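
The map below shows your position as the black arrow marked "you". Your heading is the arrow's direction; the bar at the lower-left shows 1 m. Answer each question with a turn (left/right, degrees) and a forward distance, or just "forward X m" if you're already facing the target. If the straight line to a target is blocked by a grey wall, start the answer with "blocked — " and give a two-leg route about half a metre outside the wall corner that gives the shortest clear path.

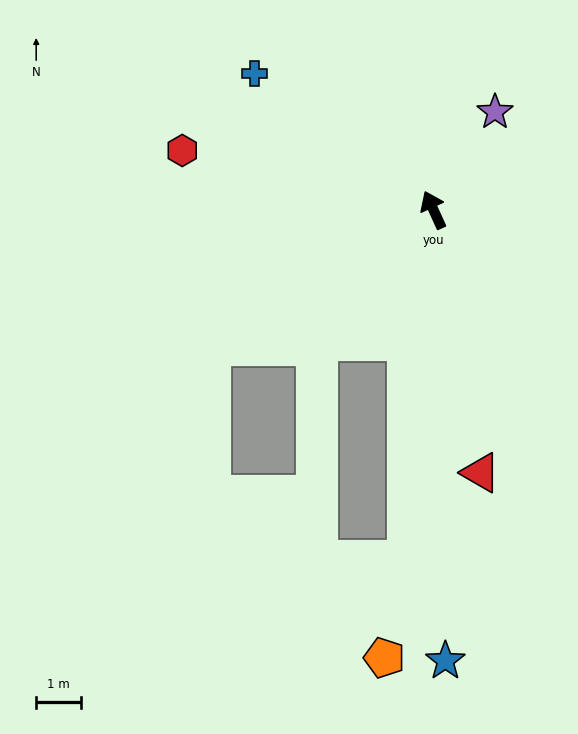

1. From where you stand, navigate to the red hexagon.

turn left 52°, forward 5.8 m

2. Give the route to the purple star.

turn right 57°, forward 2.6 m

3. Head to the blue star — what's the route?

turn left 157°, forward 10.1 m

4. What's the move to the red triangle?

turn left 166°, forward 6.0 m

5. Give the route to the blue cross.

turn left 28°, forward 5.0 m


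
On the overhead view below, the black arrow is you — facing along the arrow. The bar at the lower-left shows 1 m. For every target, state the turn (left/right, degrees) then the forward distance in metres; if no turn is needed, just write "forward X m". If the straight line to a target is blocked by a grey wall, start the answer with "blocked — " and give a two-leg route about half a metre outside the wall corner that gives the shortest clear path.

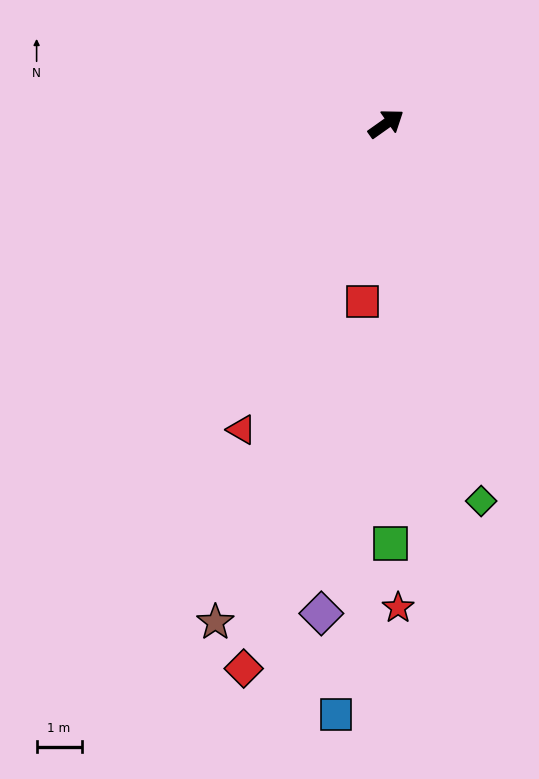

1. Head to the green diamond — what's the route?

turn right 111°, forward 8.6 m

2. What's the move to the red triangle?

turn right 151°, forward 7.5 m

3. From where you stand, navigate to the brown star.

turn right 144°, forward 11.7 m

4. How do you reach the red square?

turn right 133°, forward 4.0 m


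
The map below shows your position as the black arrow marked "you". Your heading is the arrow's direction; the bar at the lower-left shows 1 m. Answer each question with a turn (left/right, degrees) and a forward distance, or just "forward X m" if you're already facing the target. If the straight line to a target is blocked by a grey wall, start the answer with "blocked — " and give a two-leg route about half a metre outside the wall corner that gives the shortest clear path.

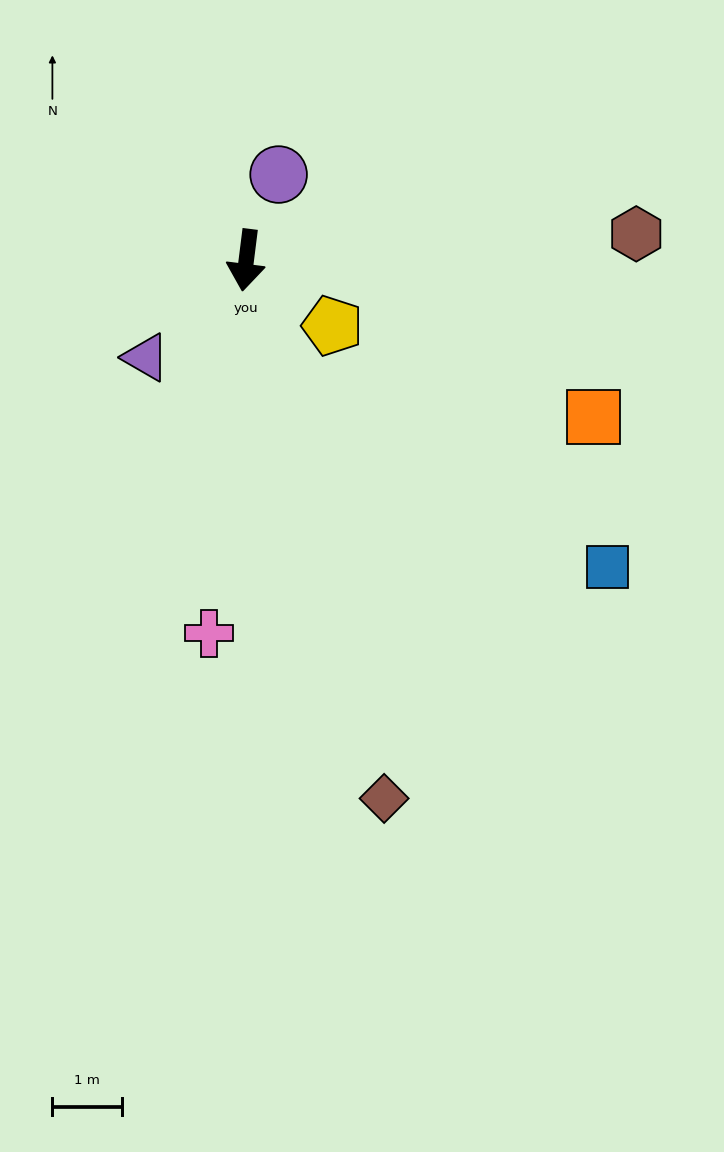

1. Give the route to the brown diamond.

turn left 22°, forward 8.0 m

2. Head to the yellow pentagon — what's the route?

turn left 60°, forward 1.6 m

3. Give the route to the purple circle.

turn left 166°, forward 1.3 m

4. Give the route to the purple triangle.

turn right 39°, forward 2.0 m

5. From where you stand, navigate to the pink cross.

forward 5.4 m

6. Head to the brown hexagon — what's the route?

turn left 101°, forward 5.6 m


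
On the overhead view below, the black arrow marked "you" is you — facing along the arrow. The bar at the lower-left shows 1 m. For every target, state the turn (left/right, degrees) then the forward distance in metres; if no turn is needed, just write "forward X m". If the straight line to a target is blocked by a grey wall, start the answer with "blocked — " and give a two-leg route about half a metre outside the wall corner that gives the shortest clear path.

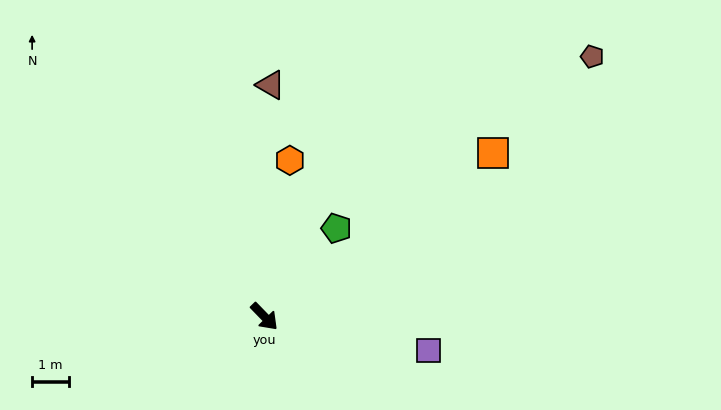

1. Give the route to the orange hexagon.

turn left 127°, forward 4.3 m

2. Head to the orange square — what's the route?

turn left 81°, forward 7.7 m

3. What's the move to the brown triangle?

turn left 134°, forward 6.3 m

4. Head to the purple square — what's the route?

turn left 34°, forward 4.6 m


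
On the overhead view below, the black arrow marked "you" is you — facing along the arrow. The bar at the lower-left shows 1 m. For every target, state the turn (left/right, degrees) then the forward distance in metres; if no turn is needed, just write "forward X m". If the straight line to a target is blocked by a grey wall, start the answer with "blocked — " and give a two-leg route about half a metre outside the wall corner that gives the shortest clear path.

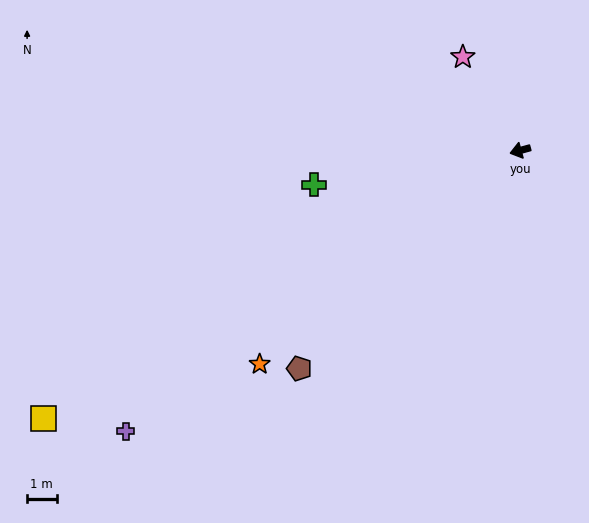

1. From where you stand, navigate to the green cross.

turn right 6°, forward 7.1 m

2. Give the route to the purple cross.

turn left 20°, forward 16.4 m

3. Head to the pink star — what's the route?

turn right 74°, forward 3.7 m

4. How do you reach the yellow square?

turn left 14°, forward 18.6 m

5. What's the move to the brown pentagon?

turn left 29°, forward 10.5 m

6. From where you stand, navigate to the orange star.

turn left 24°, forward 11.4 m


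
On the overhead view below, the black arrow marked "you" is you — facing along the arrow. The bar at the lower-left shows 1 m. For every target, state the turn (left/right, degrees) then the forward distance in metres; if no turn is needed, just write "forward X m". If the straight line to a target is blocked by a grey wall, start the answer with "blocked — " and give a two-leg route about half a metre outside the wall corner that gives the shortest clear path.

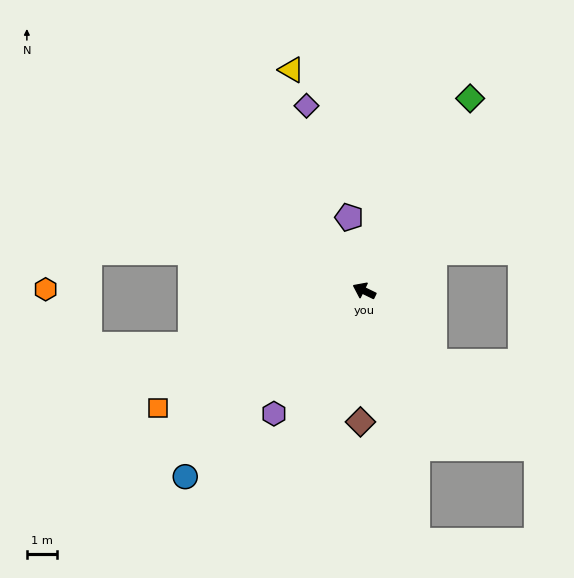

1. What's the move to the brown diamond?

turn left 114°, forward 4.4 m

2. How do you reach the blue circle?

turn left 72°, forward 8.7 m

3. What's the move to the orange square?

turn left 56°, forward 8.0 m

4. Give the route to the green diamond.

turn right 93°, forward 7.4 m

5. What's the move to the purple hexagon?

turn left 80°, forward 5.1 m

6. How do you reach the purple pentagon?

turn right 52°, forward 2.5 m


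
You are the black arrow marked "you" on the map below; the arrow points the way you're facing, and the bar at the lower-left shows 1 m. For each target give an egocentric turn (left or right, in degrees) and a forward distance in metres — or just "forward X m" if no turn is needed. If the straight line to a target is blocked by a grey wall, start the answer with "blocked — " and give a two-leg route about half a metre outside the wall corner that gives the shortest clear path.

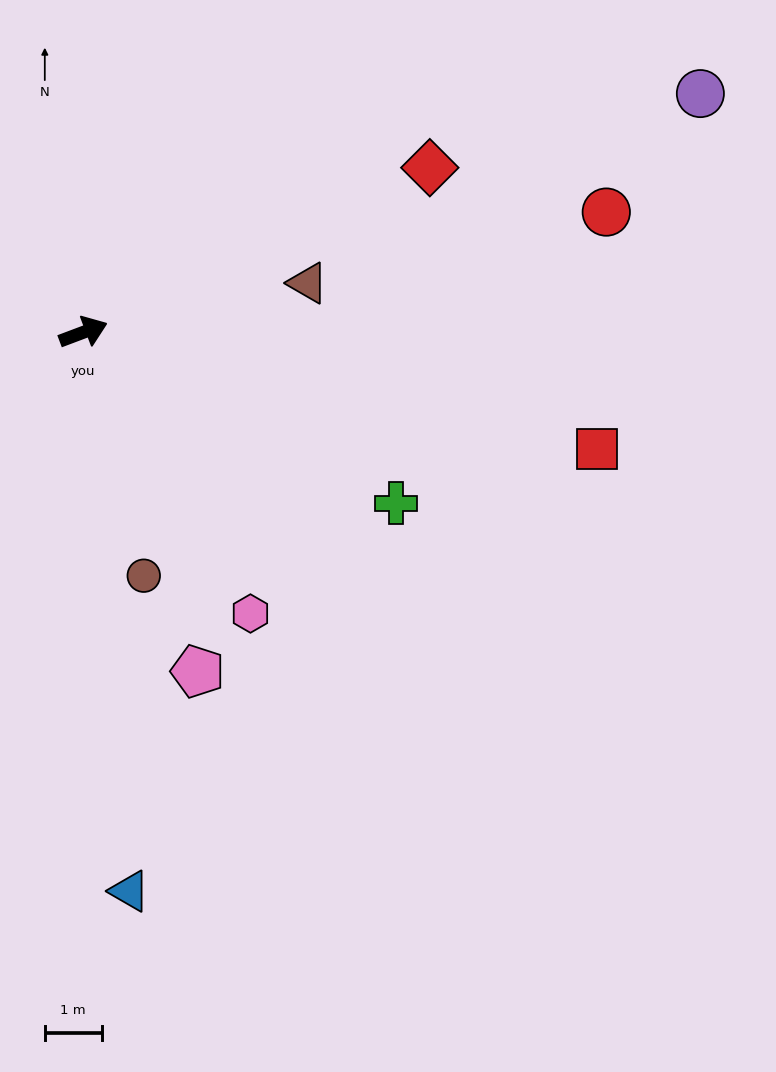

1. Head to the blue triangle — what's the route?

turn right 106°, forward 9.8 m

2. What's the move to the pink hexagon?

turn right 80°, forward 5.7 m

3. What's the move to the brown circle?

turn right 97°, forward 4.4 m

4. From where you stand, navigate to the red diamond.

turn left 5°, forward 6.7 m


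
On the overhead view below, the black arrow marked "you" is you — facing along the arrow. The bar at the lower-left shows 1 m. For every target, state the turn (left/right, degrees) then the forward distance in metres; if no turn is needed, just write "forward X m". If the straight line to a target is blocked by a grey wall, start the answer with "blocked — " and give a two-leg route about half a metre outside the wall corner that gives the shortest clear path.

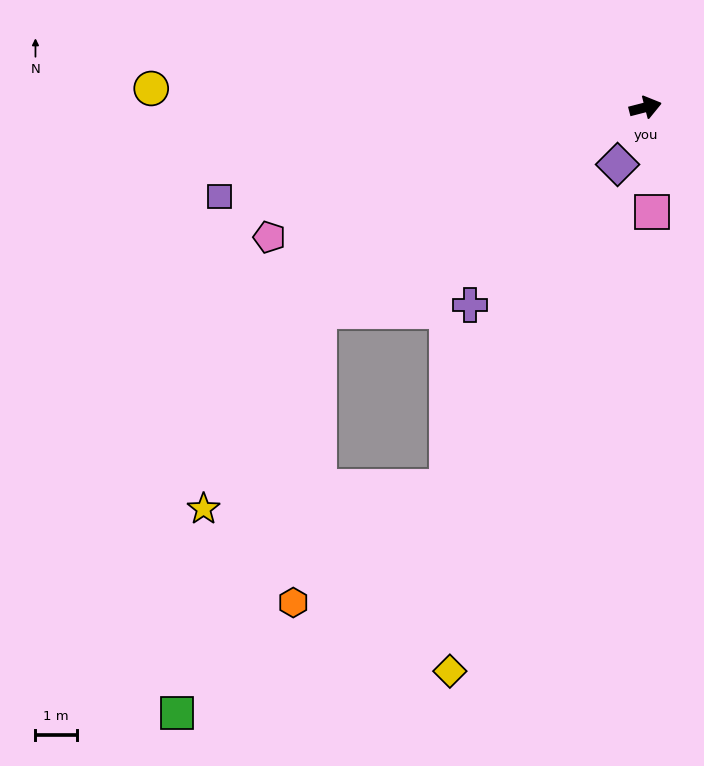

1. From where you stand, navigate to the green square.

blocked — turn right 162°, forward 9.3 m, then turn left 38°, forward 10.3 m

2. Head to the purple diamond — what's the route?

turn right 130°, forward 1.5 m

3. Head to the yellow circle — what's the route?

turn left 163°, forward 11.9 m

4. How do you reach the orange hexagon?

blocked — turn right 162°, forward 9.3 m, then turn left 52°, forward 7.0 m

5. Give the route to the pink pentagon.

turn right 175°, forward 9.6 m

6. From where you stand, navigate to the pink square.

turn right 101°, forward 2.5 m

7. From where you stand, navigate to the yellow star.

blocked — turn right 162°, forward 9.3 m, then turn left 27°, forward 5.5 m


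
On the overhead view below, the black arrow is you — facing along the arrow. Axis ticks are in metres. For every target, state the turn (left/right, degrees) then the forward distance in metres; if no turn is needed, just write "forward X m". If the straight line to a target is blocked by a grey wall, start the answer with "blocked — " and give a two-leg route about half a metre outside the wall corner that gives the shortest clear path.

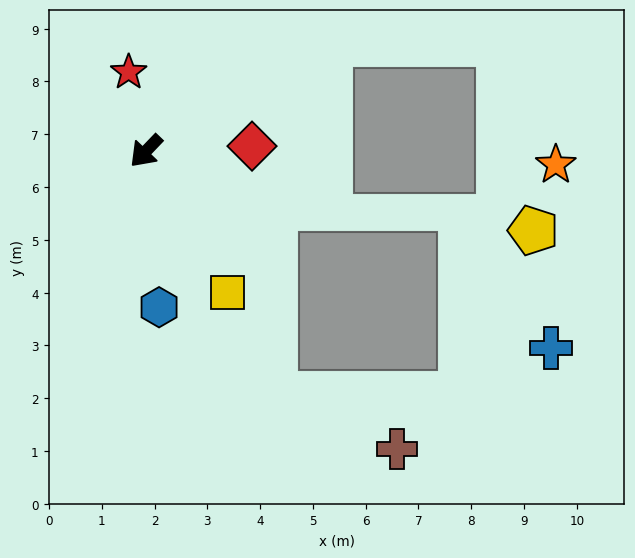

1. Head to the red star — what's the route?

turn right 124°, forward 1.5 m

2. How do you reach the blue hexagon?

turn left 49°, forward 3.0 m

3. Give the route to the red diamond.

turn left 136°, forward 2.0 m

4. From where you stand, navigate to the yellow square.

turn left 74°, forward 3.1 m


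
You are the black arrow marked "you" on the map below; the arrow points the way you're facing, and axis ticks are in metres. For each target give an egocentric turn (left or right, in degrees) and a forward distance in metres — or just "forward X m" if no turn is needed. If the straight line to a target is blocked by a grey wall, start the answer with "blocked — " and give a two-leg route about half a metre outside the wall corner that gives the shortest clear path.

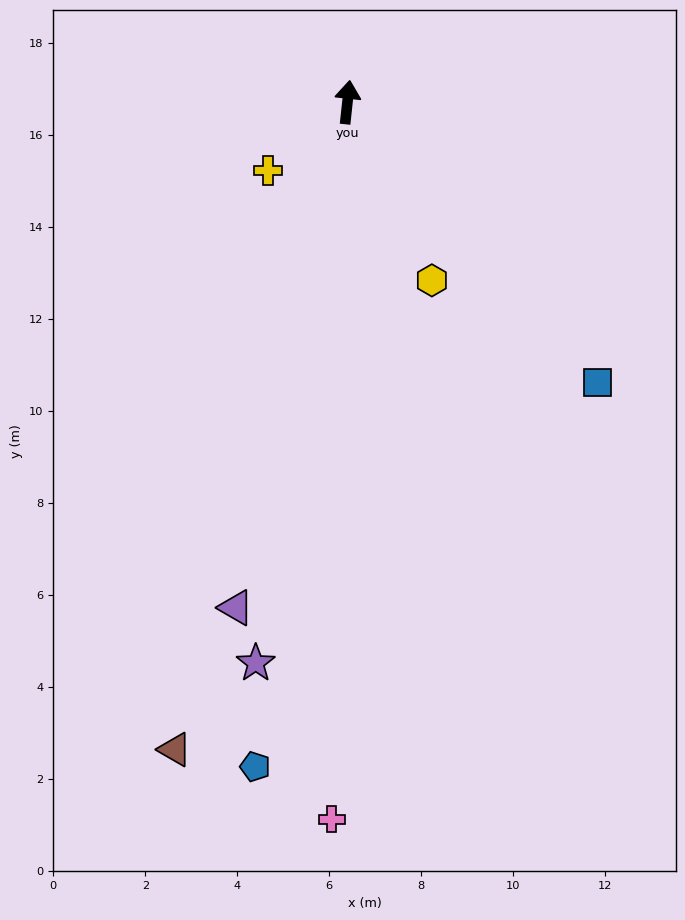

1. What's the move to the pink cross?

turn right 175°, forward 15.6 m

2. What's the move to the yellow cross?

turn left 137°, forward 2.3 m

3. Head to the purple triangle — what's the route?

turn left 174°, forward 11.3 m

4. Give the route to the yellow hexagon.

turn right 149°, forward 4.3 m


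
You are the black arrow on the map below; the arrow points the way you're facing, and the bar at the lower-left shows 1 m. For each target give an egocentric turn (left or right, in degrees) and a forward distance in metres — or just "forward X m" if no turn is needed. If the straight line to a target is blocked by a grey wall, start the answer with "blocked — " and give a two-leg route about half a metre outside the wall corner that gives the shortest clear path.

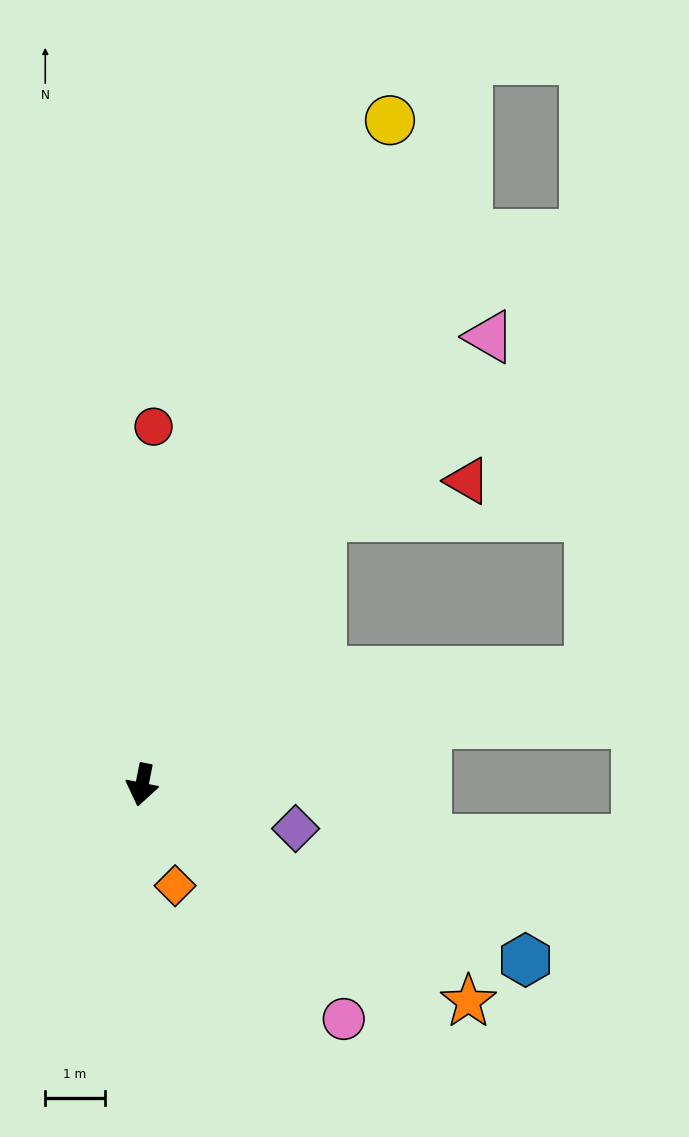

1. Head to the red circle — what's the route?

turn right 171°, forward 6.0 m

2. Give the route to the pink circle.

turn left 52°, forward 5.2 m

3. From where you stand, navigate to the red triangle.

blocked — turn left 158°, forward 5.4 m, then turn right 43°, forward 2.5 m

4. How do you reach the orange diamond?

turn left 29°, forward 1.8 m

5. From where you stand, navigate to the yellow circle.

turn left 171°, forward 11.9 m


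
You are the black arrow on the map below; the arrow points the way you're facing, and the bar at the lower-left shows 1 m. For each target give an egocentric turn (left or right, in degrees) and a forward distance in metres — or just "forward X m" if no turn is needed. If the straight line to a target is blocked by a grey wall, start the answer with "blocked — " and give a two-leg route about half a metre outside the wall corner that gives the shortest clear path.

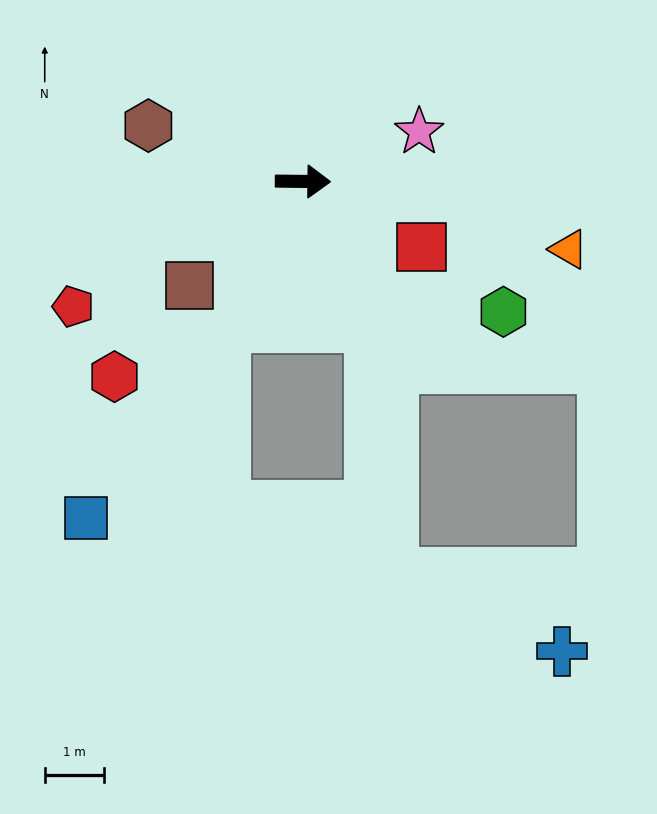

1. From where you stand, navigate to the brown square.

turn right 137°, forward 2.6 m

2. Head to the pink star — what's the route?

turn left 24°, forward 2.1 m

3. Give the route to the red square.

turn right 28°, forward 2.3 m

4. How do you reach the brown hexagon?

turn left 161°, forward 2.8 m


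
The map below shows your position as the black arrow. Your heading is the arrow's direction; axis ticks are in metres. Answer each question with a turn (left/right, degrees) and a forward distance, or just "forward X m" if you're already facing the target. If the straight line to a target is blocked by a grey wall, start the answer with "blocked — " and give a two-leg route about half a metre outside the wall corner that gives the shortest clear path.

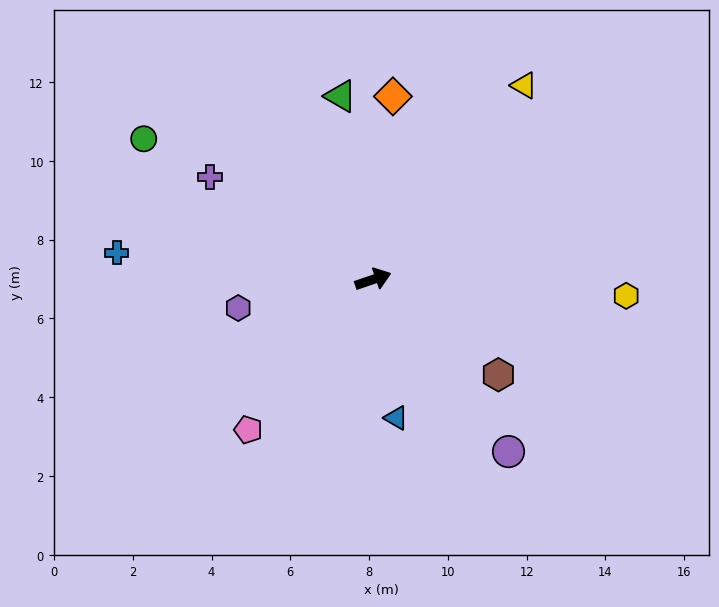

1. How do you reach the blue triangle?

turn right 99°, forward 3.6 m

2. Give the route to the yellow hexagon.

turn right 23°, forward 6.4 m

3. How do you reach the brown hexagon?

turn right 56°, forward 4.0 m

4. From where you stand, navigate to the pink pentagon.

turn right 149°, forward 5.0 m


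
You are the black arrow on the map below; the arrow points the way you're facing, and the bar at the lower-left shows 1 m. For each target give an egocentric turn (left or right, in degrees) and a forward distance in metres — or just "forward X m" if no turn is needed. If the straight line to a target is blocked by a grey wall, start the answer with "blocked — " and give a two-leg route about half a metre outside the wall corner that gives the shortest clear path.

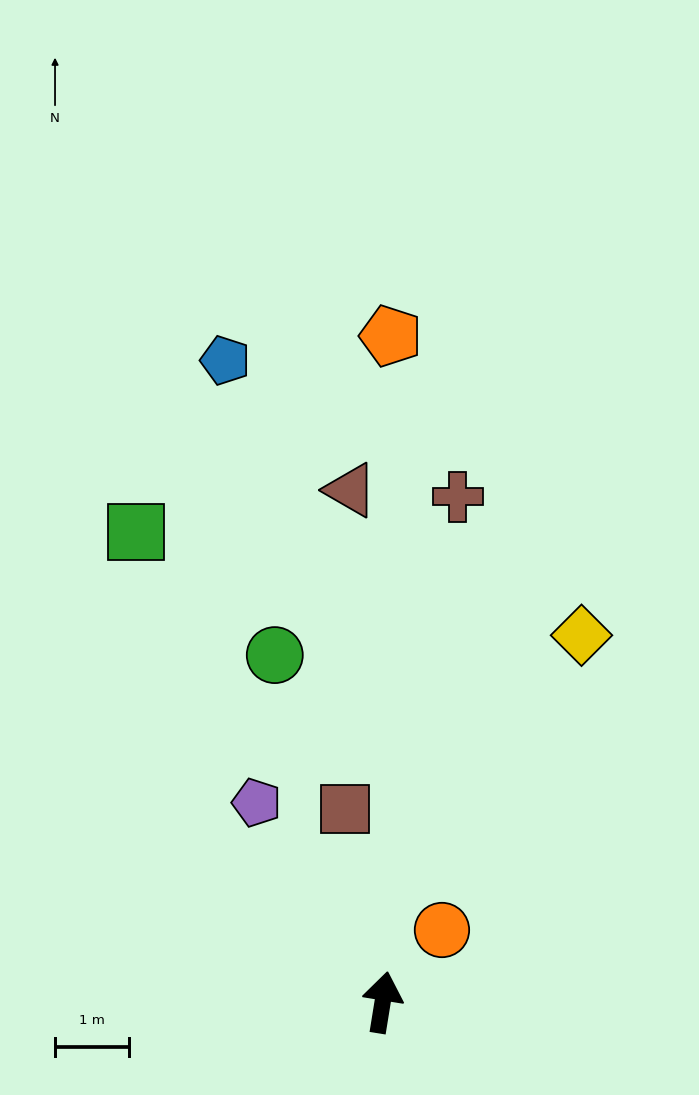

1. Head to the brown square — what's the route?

turn left 20°, forward 2.7 m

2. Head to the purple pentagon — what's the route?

turn left 41°, forward 3.2 m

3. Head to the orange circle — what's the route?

turn right 30°, forward 1.3 m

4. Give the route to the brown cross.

forward 6.9 m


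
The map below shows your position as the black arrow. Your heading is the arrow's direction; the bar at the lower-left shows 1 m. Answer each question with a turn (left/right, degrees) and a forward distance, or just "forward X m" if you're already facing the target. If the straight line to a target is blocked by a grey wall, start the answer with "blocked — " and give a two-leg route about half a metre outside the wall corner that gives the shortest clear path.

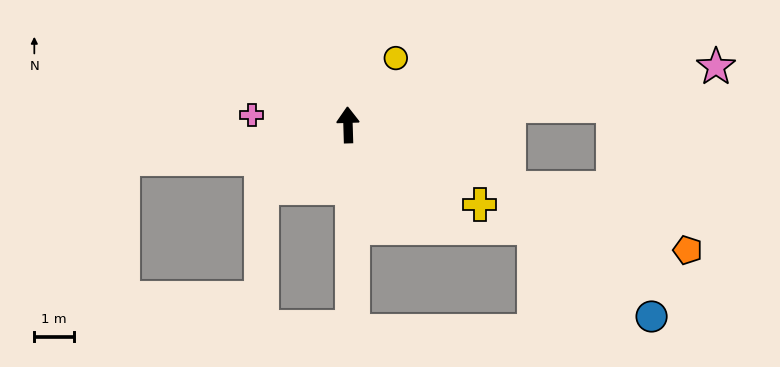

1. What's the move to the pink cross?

turn left 82°, forward 2.4 m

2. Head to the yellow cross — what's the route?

turn right 123°, forward 3.9 m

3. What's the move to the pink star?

turn right 83°, forward 9.4 m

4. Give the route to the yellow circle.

turn right 37°, forward 2.1 m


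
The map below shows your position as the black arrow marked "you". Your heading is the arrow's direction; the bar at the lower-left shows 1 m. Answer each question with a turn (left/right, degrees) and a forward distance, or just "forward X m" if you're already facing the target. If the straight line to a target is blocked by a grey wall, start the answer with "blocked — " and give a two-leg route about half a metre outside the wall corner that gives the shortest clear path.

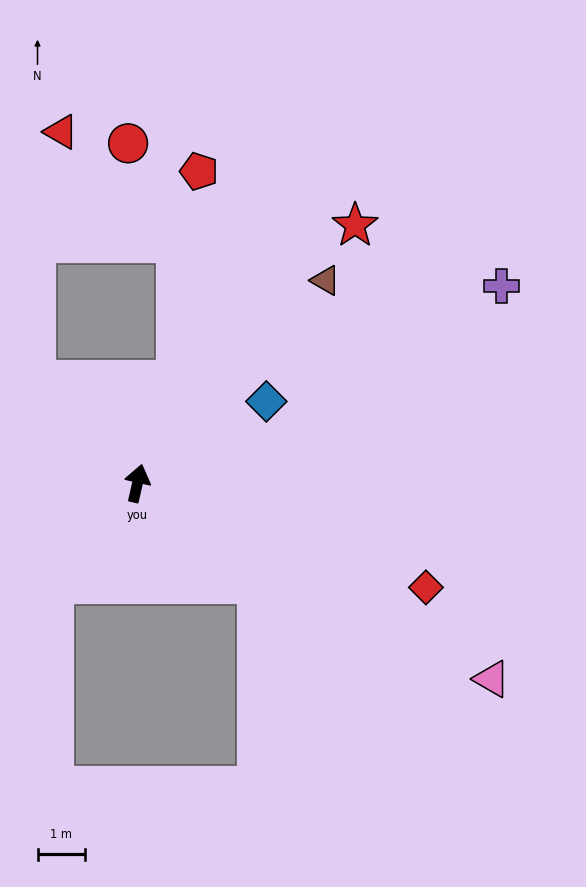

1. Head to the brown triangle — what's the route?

turn right 30°, forward 5.9 m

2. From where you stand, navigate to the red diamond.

turn right 97°, forward 6.5 m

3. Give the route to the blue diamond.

turn right 45°, forward 3.2 m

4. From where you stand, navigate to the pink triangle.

turn right 106°, forward 8.6 m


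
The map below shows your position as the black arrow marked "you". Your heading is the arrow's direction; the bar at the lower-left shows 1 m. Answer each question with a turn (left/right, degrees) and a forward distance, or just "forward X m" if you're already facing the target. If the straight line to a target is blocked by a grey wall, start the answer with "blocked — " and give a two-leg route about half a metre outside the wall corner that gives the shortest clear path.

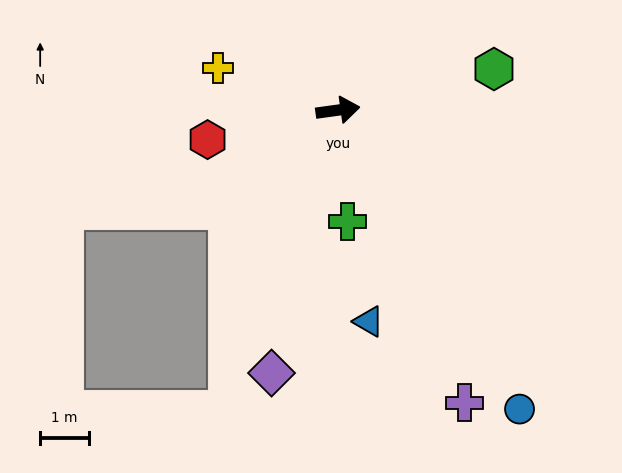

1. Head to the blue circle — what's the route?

turn right 67°, forward 7.2 m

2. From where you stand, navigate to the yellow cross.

turn left 153°, forward 2.6 m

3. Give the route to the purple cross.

turn right 74°, forward 6.5 m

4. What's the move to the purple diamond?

turn right 112°, forward 5.6 m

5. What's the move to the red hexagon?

turn right 175°, forward 2.7 m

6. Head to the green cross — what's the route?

turn right 93°, forward 2.3 m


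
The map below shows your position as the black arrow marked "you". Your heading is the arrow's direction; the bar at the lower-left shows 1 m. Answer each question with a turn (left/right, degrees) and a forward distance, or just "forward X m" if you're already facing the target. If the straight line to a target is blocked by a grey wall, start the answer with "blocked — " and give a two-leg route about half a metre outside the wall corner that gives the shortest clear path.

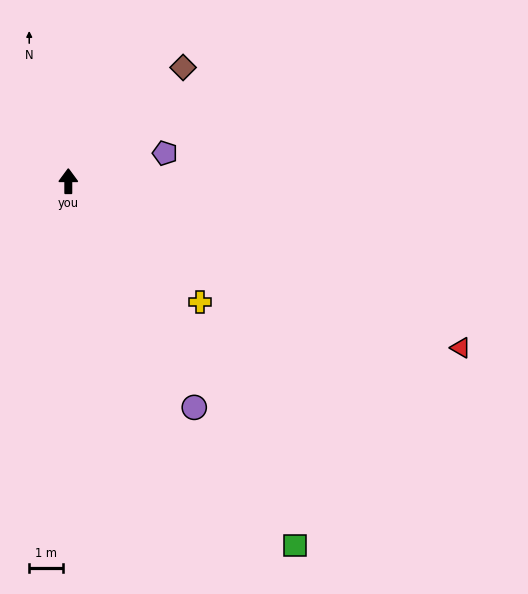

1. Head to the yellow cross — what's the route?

turn right 133°, forward 5.4 m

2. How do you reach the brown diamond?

turn right 45°, forward 4.8 m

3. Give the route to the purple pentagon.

turn right 74°, forward 3.0 m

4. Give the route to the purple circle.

turn right 151°, forward 7.8 m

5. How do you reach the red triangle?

turn right 113°, forward 12.8 m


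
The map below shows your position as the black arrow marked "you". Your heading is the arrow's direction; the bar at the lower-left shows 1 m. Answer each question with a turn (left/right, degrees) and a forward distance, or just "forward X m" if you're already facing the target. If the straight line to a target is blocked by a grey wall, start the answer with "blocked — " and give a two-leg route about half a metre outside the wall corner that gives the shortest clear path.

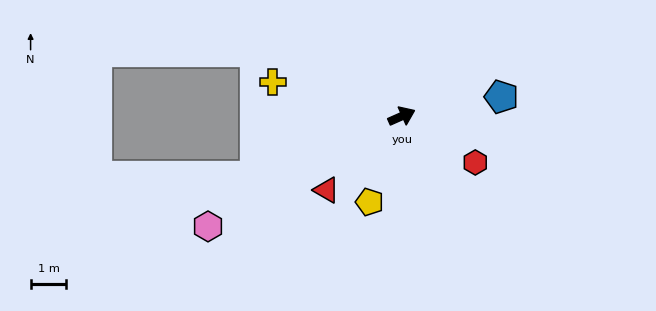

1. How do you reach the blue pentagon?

turn right 13°, forward 2.8 m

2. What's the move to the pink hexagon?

turn right 174°, forward 6.2 m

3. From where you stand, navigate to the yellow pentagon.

turn right 134°, forward 2.6 m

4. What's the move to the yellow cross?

turn left 141°, forward 3.7 m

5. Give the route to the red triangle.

turn right 159°, forward 2.9 m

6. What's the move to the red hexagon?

turn right 56°, forward 2.4 m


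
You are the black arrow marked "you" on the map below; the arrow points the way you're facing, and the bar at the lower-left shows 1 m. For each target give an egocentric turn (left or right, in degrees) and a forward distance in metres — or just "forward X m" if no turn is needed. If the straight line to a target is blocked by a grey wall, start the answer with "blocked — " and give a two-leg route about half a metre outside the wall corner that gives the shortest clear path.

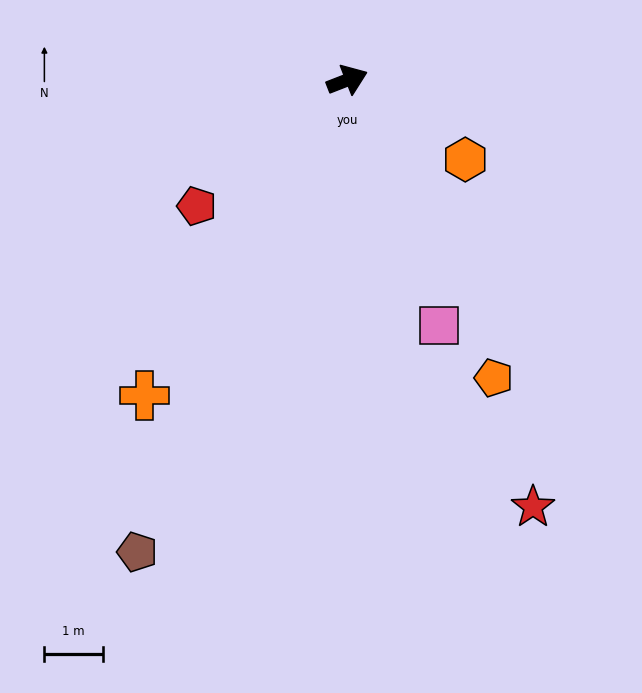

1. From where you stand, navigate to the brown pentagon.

turn right 135°, forward 8.8 m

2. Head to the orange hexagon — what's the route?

turn right 55°, forward 2.4 m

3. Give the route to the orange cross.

turn right 144°, forward 6.4 m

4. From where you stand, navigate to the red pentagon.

turn right 161°, forward 3.4 m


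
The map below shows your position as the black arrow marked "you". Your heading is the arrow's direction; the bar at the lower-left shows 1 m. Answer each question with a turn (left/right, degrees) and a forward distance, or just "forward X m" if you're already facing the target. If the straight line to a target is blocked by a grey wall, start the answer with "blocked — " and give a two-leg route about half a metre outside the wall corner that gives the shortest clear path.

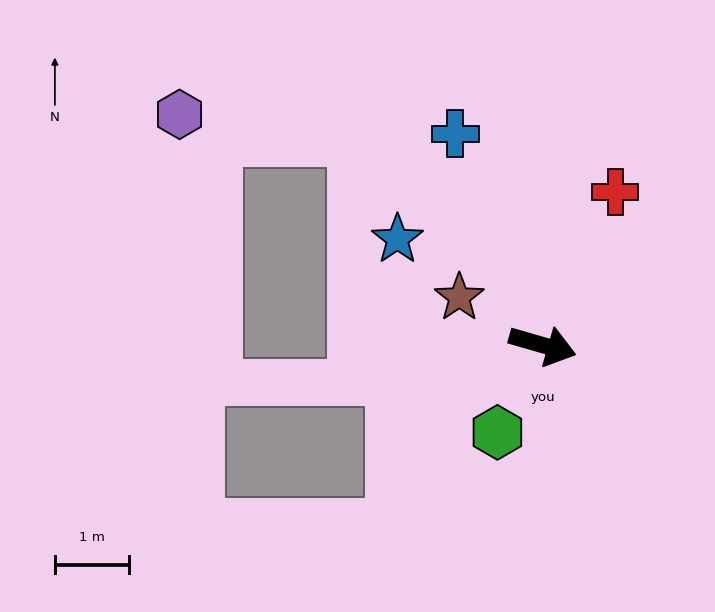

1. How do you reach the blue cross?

turn left 129°, forward 3.1 m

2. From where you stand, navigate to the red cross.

turn left 81°, forward 2.3 m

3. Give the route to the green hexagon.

turn right 101°, forward 1.3 m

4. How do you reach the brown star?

turn left 166°, forward 1.3 m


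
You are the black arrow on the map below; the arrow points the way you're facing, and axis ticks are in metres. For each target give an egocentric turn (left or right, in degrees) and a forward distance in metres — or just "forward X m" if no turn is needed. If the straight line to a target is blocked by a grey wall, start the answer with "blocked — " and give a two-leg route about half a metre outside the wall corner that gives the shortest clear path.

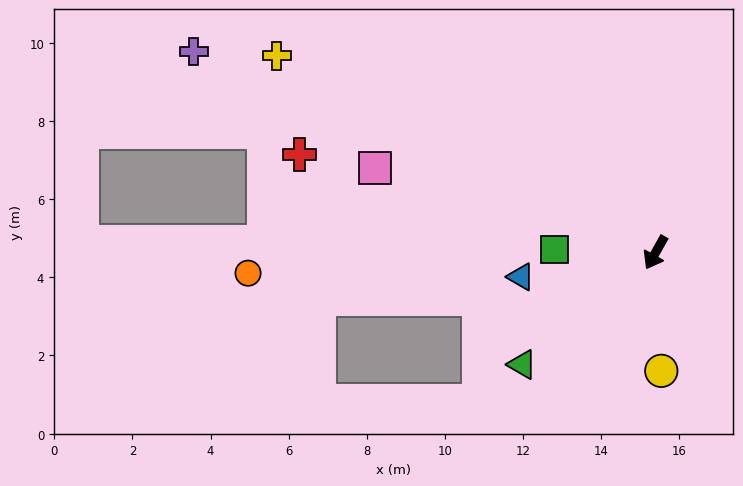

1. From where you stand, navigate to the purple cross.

turn right 84°, forward 12.9 m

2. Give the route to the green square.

turn right 63°, forward 2.6 m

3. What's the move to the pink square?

turn right 78°, forward 7.5 m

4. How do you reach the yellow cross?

turn right 88°, forward 10.9 m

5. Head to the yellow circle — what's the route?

turn left 32°, forward 3.0 m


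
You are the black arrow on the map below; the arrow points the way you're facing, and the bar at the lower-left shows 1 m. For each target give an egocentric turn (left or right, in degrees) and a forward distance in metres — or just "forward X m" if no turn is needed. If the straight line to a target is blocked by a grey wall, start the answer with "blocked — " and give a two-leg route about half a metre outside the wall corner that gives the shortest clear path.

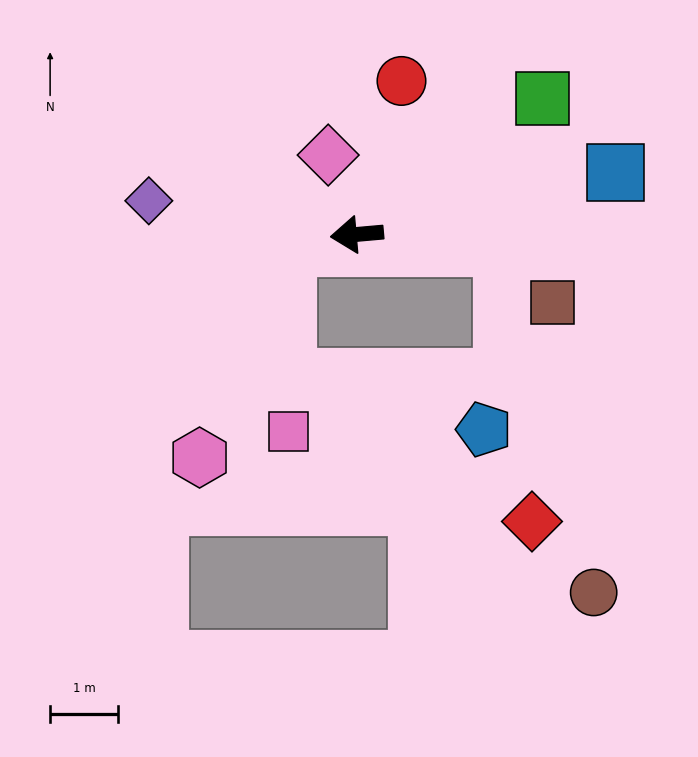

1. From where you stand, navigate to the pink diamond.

turn right 75°, forward 1.2 m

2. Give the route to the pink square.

blocked — turn left 5°, forward 1.0 m, then turn left 81°, forward 2.7 m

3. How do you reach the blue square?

turn right 172°, forward 3.9 m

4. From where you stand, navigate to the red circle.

turn right 111°, forward 2.4 m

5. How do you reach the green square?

turn right 149°, forward 3.4 m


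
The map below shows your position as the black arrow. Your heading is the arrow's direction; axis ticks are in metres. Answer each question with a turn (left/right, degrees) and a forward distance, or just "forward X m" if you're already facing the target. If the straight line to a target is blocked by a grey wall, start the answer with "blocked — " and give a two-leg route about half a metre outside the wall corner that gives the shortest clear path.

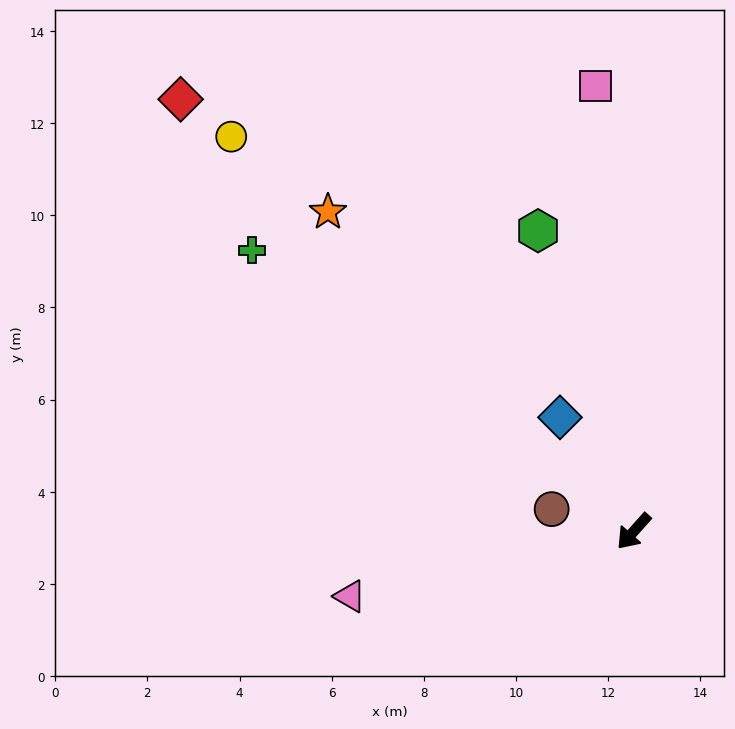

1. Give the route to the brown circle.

turn right 63°, forward 1.8 m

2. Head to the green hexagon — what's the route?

turn right 121°, forward 6.8 m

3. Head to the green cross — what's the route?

turn right 85°, forward 10.3 m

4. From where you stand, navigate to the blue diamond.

turn right 105°, forward 2.9 m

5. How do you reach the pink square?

turn right 133°, forward 9.7 m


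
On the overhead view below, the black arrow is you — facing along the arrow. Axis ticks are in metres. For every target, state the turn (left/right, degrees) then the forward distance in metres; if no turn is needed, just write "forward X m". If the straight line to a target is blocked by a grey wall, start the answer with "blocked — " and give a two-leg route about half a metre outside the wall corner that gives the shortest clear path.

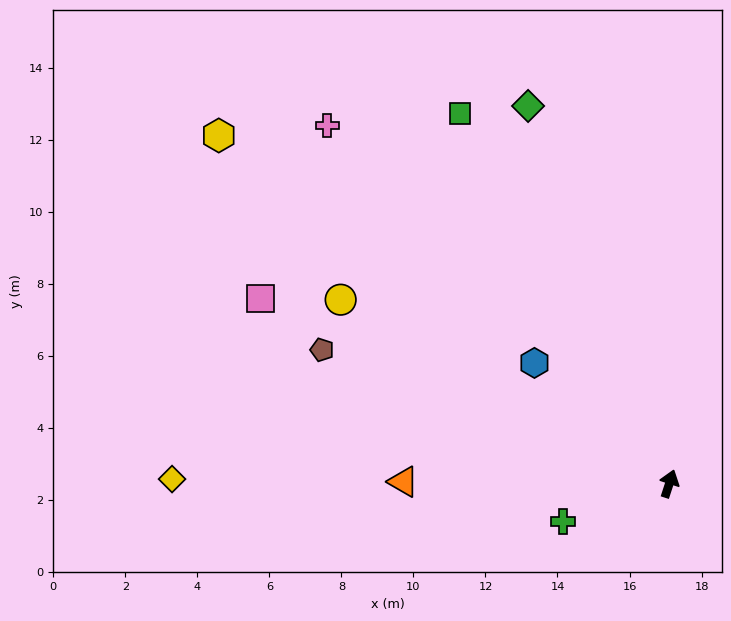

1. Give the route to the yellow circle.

turn left 79°, forward 10.5 m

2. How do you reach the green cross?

turn left 128°, forward 3.1 m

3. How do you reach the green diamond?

turn left 39°, forward 11.2 m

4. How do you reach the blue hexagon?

turn left 66°, forward 5.0 m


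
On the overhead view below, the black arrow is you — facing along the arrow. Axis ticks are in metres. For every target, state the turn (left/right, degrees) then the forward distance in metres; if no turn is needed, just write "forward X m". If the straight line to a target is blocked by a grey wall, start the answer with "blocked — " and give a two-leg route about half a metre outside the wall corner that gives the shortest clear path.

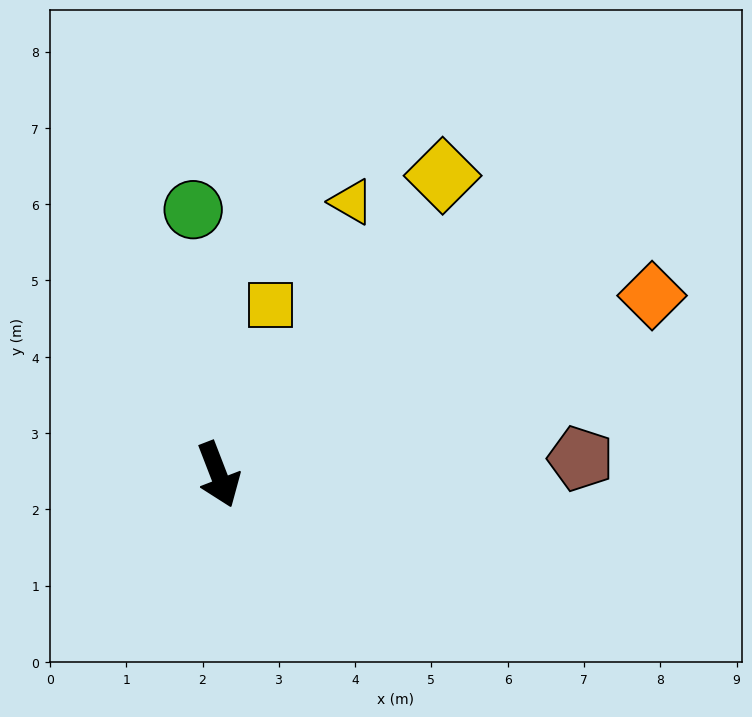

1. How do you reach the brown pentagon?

turn left 71°, forward 4.8 m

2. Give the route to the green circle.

turn left 164°, forward 3.5 m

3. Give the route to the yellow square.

turn left 142°, forward 2.3 m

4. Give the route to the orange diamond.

turn left 91°, forward 6.1 m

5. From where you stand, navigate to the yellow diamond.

turn left 122°, forward 4.9 m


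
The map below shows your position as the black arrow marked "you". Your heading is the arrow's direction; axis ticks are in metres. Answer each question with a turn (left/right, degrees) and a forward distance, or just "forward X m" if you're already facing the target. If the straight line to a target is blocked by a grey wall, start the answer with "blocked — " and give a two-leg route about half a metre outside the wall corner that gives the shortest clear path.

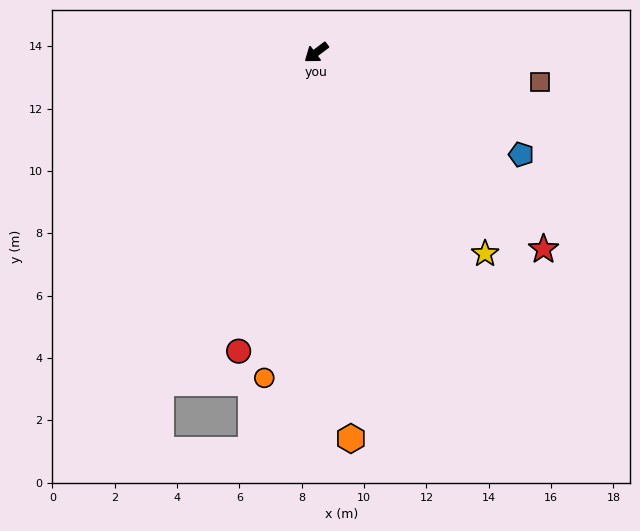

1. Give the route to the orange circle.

turn left 44°, forward 10.6 m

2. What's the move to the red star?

turn left 102°, forward 9.6 m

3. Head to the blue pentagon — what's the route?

turn left 117°, forward 7.3 m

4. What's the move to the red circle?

turn left 38°, forward 9.9 m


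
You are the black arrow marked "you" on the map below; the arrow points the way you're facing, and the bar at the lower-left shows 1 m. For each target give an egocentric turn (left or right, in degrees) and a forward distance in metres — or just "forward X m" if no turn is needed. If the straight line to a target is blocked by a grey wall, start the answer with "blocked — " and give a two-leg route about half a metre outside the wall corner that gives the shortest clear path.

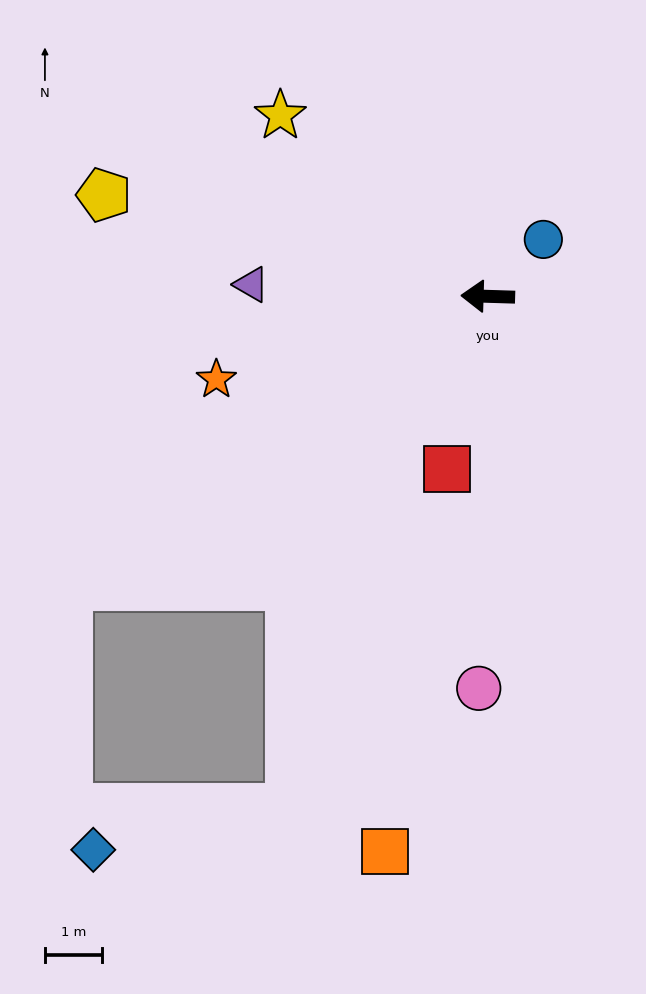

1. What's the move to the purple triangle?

forward 4.1 m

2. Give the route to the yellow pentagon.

turn right 13°, forward 6.9 m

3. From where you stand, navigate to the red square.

turn left 79°, forward 3.1 m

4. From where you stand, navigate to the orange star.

turn left 19°, forward 4.9 m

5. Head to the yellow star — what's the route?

turn right 39°, forward 4.8 m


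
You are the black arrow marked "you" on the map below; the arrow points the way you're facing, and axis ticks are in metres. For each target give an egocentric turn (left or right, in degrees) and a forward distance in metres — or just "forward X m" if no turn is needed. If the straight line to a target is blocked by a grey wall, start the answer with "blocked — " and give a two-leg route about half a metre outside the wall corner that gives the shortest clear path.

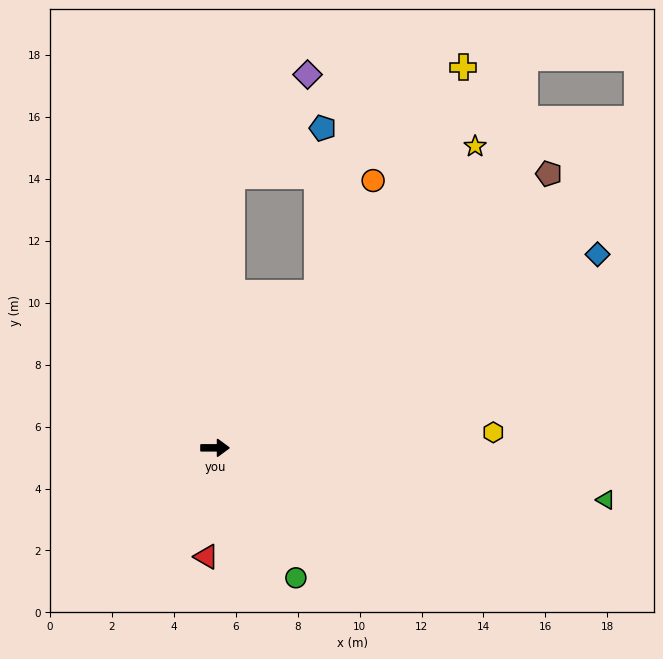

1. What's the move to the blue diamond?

turn left 27°, forward 13.8 m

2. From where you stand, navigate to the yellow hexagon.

turn left 3°, forward 9.0 m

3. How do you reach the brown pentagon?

turn left 39°, forward 13.9 m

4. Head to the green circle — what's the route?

turn right 58°, forward 4.9 m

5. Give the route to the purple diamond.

blocked — turn left 86°, forward 8.8 m, then turn right 33°, forward 4.1 m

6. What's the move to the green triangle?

turn right 8°, forward 12.7 m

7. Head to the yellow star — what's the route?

turn left 49°, forward 12.9 m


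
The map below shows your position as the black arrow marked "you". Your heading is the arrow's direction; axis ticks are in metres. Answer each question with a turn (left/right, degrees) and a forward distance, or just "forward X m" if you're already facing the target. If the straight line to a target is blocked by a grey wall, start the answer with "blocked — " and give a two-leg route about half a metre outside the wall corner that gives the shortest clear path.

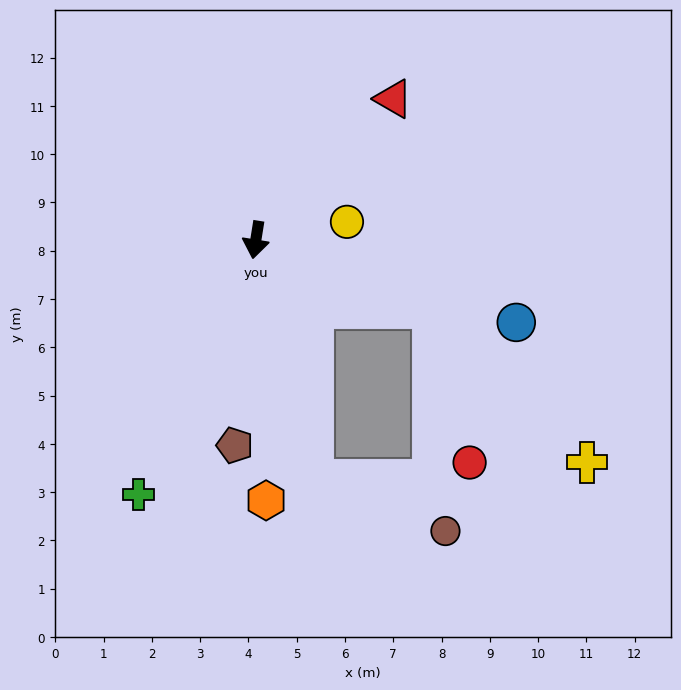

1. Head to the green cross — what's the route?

turn right 16°, forward 5.8 m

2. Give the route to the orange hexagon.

turn left 11°, forward 5.4 m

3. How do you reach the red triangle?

turn left 145°, forward 4.1 m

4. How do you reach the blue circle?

turn left 81°, forward 5.7 m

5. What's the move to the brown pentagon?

turn left 3°, forward 4.3 m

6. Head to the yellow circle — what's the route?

turn left 110°, forward 1.9 m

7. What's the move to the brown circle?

blocked — turn left 23°, forward 5.1 m, then turn left 55°, forward 2.9 m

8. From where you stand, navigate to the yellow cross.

blocked — turn left 78°, forward 3.9 m, then turn right 24°, forward 4.5 m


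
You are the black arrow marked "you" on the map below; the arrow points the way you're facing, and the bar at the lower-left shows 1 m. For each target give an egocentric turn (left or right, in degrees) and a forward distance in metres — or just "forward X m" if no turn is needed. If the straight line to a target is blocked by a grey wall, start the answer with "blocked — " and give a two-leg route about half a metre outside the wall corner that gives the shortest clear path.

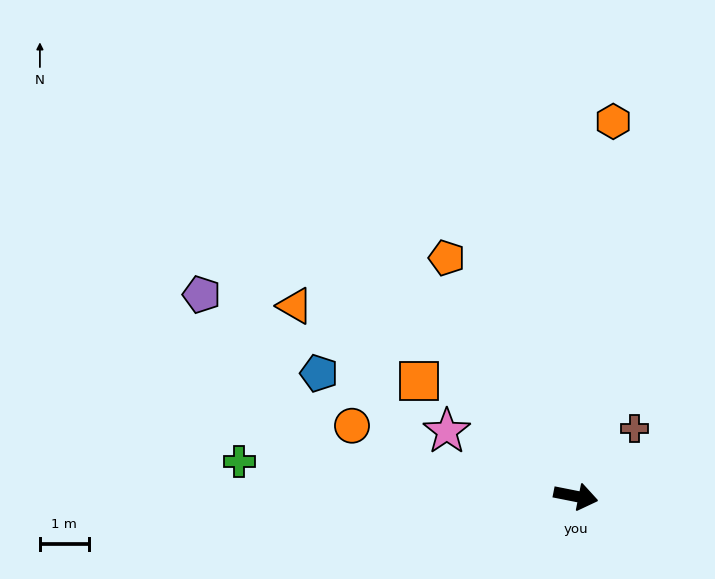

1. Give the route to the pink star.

turn left 164°, forward 3.0 m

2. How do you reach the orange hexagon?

turn left 96°, forward 7.7 m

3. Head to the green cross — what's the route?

turn right 175°, forward 7.0 m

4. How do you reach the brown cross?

turn left 60°, forward 1.8 m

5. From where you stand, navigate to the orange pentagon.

turn left 130°, forward 5.6 m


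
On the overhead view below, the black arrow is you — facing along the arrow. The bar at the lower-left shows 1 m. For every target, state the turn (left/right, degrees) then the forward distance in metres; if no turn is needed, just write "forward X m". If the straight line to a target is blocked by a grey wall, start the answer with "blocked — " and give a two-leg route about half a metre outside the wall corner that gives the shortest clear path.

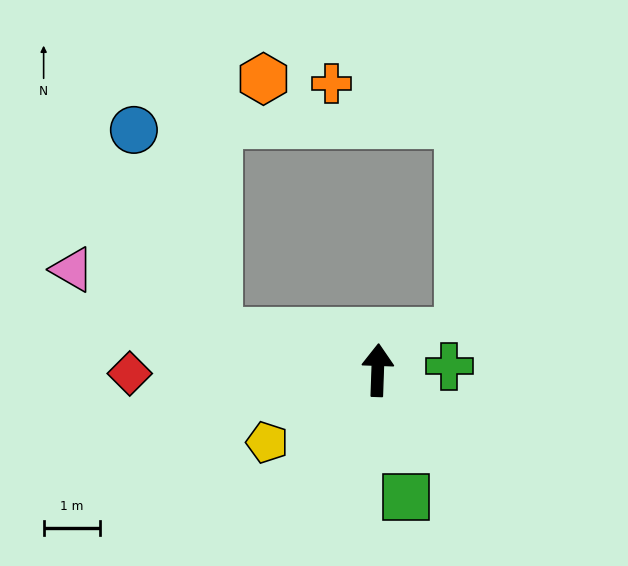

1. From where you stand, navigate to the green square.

turn right 166°, forward 2.3 m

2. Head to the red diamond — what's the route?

turn left 93°, forward 4.4 m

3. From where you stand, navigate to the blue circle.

blocked — turn left 78°, forward 2.9 m, then turn right 53°, forward 3.9 m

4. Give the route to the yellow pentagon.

turn left 125°, forward 2.3 m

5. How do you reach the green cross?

turn right 85°, forward 1.3 m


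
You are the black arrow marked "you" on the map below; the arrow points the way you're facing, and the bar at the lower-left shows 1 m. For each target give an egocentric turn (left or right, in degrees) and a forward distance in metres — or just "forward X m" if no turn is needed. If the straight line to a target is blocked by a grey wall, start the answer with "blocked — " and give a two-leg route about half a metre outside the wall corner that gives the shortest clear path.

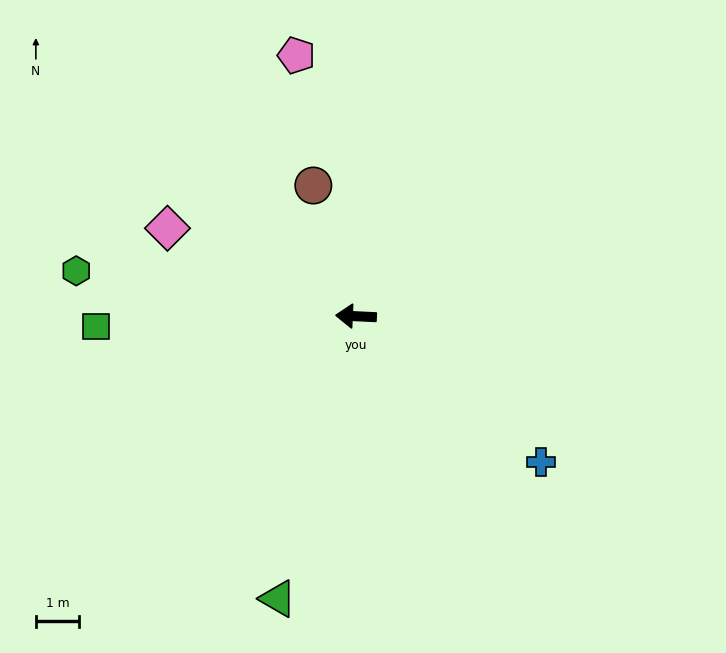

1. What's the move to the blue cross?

turn left 144°, forward 5.4 m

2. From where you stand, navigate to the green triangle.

turn left 77°, forward 6.7 m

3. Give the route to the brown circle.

turn right 69°, forward 3.2 m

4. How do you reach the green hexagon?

turn right 7°, forward 6.5 m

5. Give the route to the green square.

turn left 5°, forward 6.0 m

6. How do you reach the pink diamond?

turn right 22°, forward 4.8 m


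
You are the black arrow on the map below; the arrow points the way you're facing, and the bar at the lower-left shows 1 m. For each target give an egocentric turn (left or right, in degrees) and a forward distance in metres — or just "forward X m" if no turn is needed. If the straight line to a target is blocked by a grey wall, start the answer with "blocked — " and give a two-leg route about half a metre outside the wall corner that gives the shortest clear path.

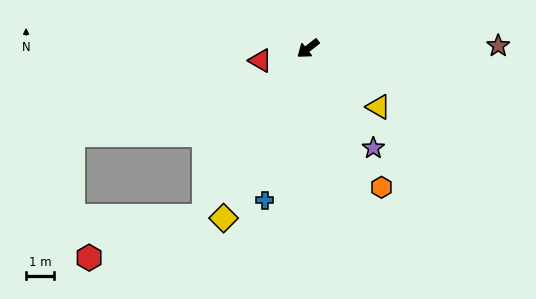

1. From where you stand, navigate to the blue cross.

turn left 36°, forward 5.6 m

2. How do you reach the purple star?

turn left 85°, forward 4.3 m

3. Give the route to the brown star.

turn left 143°, forward 6.8 m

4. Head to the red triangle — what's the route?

turn right 24°, forward 1.8 m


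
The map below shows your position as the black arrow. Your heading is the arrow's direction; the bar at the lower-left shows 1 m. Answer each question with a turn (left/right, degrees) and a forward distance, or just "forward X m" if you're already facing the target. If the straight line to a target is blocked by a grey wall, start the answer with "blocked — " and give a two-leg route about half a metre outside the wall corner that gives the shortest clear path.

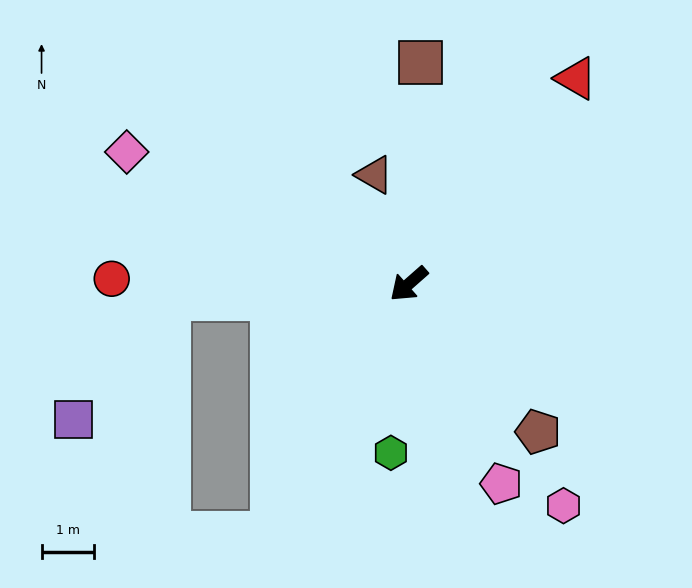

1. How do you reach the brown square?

turn right 134°, forward 4.2 m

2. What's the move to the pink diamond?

turn right 66°, forward 5.9 m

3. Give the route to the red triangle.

turn right 171°, forward 5.0 m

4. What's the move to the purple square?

blocked — turn right 38°, forward 4.6 m, then turn left 49°, forward 2.9 m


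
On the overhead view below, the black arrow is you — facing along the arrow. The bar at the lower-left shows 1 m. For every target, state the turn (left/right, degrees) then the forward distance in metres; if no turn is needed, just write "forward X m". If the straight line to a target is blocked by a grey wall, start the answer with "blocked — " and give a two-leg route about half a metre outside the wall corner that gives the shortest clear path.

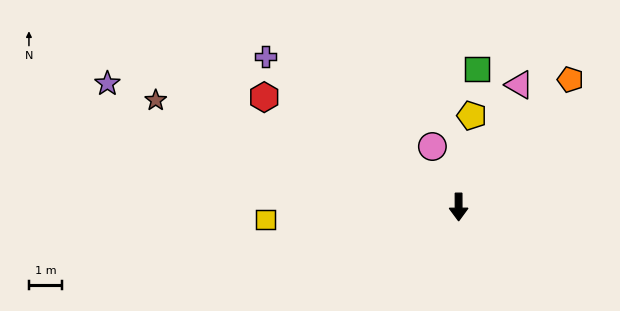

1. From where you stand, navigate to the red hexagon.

turn right 120°, forward 6.7 m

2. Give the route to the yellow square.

turn right 87°, forward 5.8 m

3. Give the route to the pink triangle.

turn left 153°, forward 4.1 m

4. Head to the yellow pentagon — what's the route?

turn left 172°, forward 2.8 m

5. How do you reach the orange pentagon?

turn left 139°, forward 5.1 m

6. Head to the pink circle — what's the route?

turn right 157°, forward 2.0 m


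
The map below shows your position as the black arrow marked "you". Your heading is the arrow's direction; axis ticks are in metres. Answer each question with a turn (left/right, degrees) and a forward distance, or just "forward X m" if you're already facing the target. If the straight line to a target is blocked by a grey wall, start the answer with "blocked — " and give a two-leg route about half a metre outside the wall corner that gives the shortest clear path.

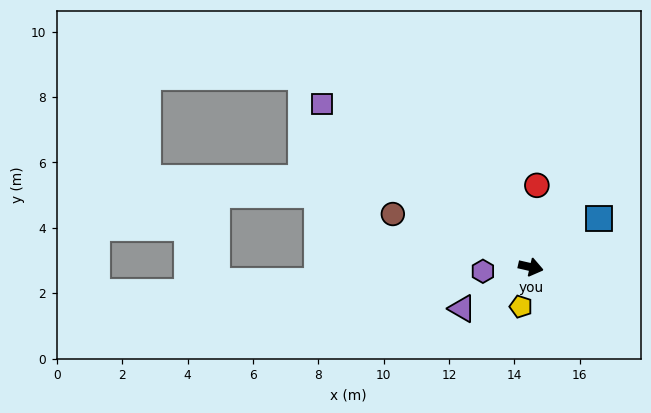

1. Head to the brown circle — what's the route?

turn left 172°, forward 4.5 m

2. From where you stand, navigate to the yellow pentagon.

turn right 91°, forward 1.2 m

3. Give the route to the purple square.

turn left 155°, forward 8.1 m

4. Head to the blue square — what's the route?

turn left 48°, forward 2.6 m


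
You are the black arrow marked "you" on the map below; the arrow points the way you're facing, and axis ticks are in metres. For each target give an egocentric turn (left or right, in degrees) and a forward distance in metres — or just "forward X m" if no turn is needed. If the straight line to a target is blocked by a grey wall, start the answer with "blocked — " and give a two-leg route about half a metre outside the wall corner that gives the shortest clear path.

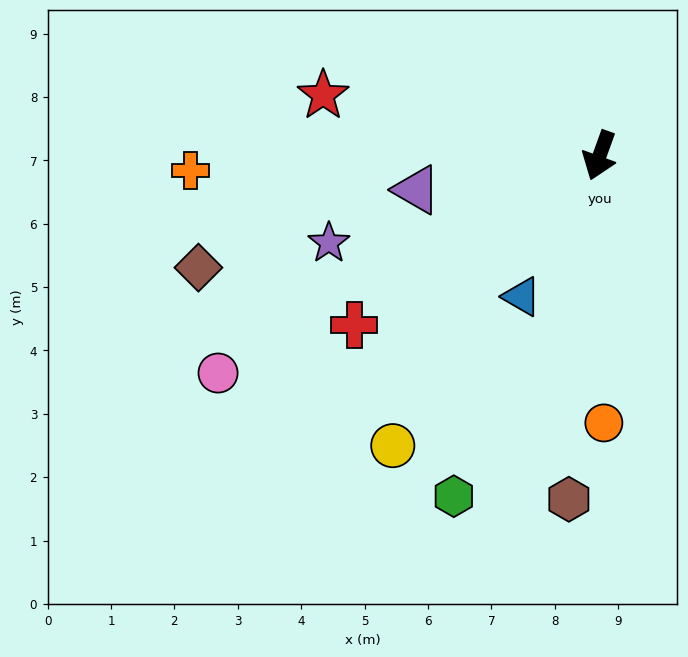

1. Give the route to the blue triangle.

turn right 9°, forward 2.5 m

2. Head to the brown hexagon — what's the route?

turn left 15°, forward 5.4 m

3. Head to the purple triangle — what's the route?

turn right 60°, forward 2.9 m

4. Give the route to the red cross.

turn right 35°, forward 4.7 m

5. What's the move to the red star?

turn right 82°, forward 4.5 m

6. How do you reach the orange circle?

turn left 21°, forward 4.2 m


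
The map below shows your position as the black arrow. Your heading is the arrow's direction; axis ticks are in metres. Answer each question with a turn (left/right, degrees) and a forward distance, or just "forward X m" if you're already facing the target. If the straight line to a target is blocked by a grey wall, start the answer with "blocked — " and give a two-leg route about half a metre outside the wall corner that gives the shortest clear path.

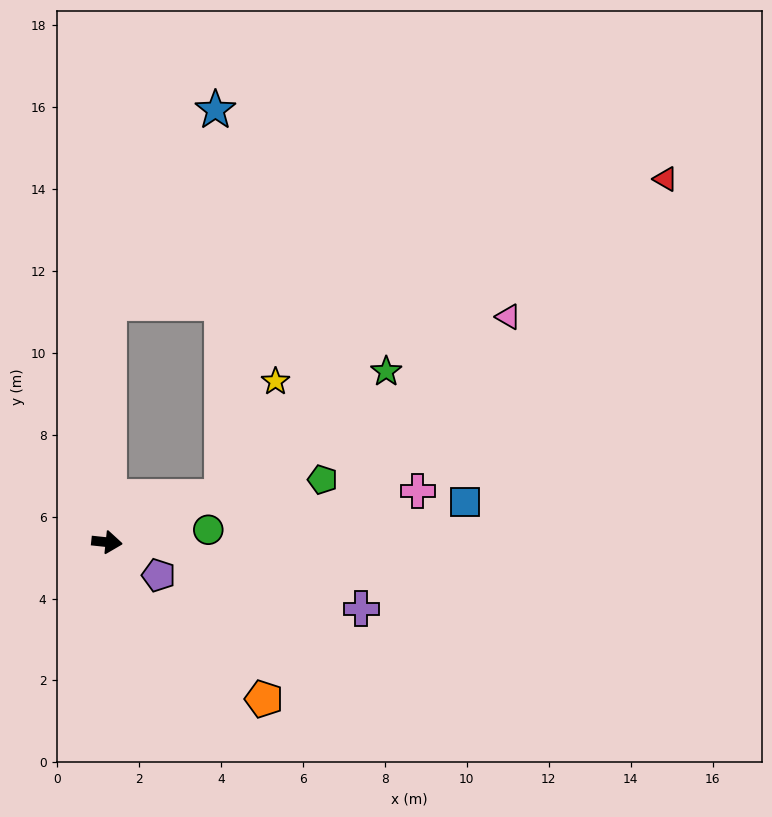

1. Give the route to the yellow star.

blocked — turn left 28°, forward 3.0 m, then turn left 43°, forward 3.1 m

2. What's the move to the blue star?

blocked — turn left 96°, forward 5.8 m, then turn right 29°, forward 5.4 m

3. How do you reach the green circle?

turn left 13°, forward 2.5 m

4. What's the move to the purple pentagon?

turn right 27°, forward 1.5 m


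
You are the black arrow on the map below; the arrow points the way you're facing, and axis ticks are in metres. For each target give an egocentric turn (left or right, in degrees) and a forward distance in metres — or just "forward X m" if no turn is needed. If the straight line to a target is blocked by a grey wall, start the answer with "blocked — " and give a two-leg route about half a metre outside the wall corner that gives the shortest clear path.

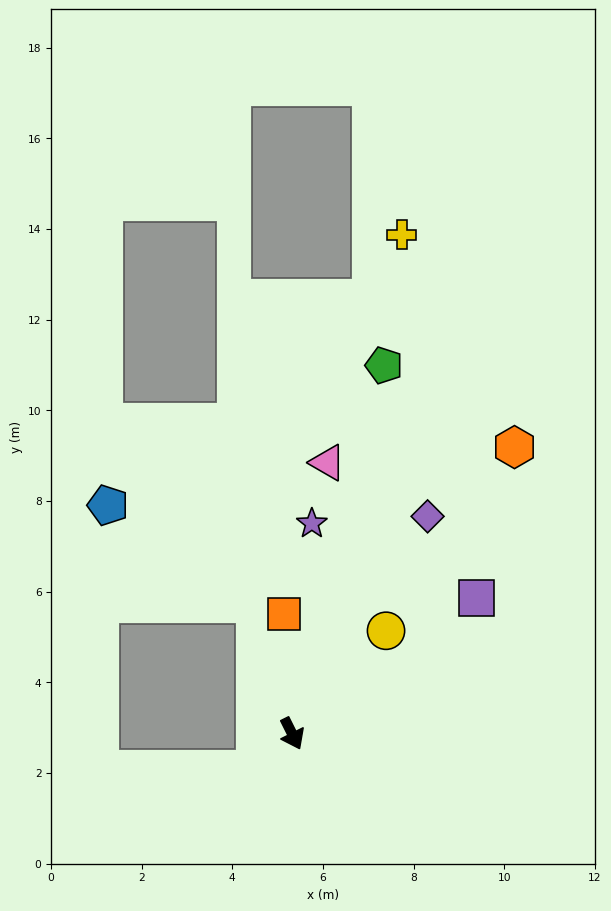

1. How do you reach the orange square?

turn left 157°, forward 2.6 m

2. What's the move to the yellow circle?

turn left 111°, forward 3.1 m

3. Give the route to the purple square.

turn left 100°, forward 5.1 m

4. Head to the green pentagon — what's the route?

turn left 139°, forward 8.4 m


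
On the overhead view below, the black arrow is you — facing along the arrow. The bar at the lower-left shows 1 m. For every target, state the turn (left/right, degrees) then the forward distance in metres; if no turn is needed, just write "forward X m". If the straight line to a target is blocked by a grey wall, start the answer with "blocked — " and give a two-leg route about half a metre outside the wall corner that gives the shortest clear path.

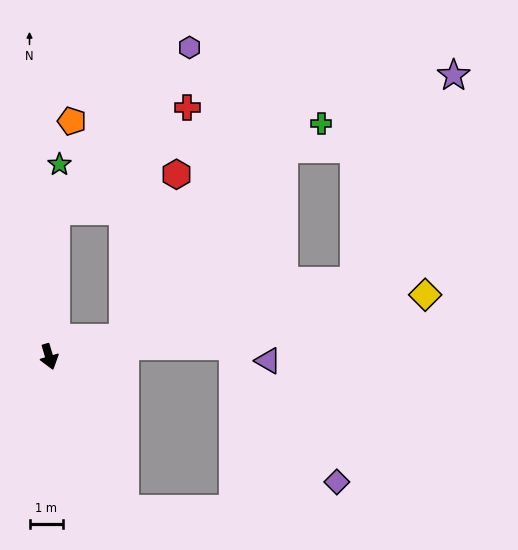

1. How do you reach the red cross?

blocked — turn left 161°, forward 4.3 m, then turn right 50°, forward 4.9 m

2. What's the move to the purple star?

blocked — turn left 87°, forward 9.3 m, then turn left 51°, forward 6.7 m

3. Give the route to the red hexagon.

blocked — turn left 87°, forward 2.3 m, then turn left 58°, forward 5.1 m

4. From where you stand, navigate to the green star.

turn left 160°, forward 5.7 m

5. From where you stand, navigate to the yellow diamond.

turn left 83°, forward 11.3 m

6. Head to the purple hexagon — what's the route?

blocked — turn left 161°, forward 4.3 m, then turn right 37°, forward 6.2 m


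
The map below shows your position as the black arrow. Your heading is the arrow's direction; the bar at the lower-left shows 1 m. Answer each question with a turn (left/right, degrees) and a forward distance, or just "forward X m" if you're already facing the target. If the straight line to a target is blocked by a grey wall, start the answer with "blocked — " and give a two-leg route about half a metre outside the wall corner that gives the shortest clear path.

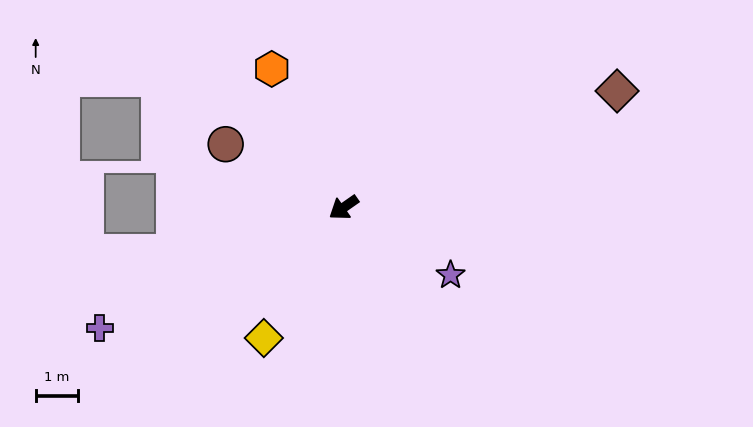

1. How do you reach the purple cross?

turn right 9°, forward 6.5 m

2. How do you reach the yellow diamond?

turn left 24°, forward 3.6 m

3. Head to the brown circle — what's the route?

turn right 63°, forward 3.2 m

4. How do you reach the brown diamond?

turn left 168°, forward 7.1 m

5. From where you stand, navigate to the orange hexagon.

turn right 98°, forward 3.7 m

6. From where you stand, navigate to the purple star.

turn left 113°, forward 3.0 m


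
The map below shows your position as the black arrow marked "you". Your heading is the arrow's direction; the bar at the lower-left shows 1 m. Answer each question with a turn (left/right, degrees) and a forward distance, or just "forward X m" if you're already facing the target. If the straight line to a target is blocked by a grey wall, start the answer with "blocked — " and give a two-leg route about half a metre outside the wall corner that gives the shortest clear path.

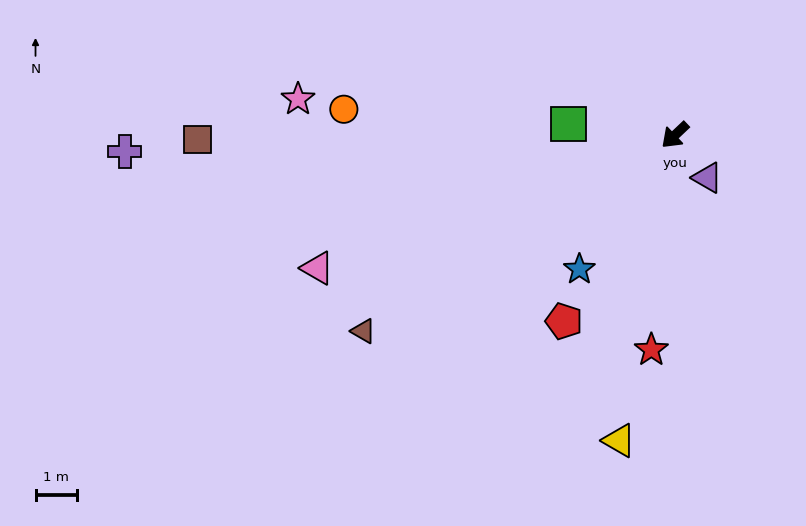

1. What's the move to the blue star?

turn left 11°, forward 4.0 m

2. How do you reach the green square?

turn right 50°, forward 2.6 m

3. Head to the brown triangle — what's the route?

turn right 11°, forward 8.9 m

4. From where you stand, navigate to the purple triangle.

turn left 84°, forward 1.3 m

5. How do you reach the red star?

turn left 40°, forward 5.2 m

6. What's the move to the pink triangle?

turn right 23°, forward 9.3 m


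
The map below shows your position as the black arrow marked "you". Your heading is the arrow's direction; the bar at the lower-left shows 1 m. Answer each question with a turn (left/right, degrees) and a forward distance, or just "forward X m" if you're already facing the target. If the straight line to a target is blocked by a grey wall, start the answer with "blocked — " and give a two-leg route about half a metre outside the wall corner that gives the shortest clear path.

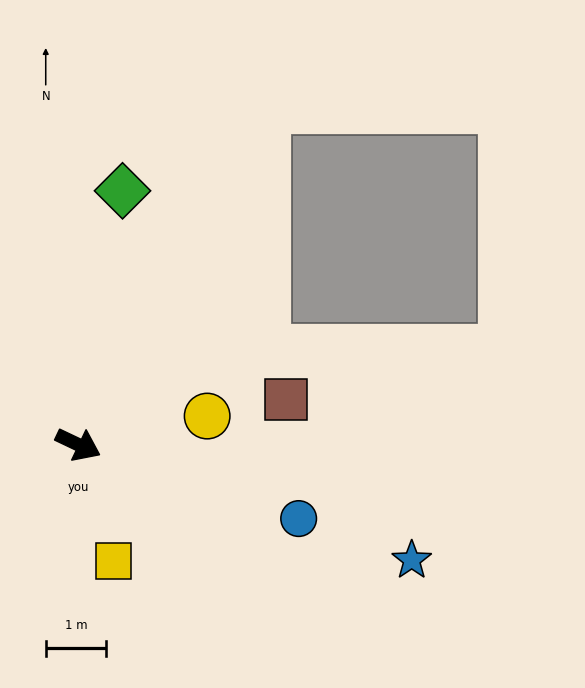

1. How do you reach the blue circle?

turn left 7°, forward 3.8 m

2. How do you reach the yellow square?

turn right 48°, forward 2.0 m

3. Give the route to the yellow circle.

turn left 38°, forward 2.2 m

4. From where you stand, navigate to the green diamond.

turn left 106°, forward 4.2 m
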